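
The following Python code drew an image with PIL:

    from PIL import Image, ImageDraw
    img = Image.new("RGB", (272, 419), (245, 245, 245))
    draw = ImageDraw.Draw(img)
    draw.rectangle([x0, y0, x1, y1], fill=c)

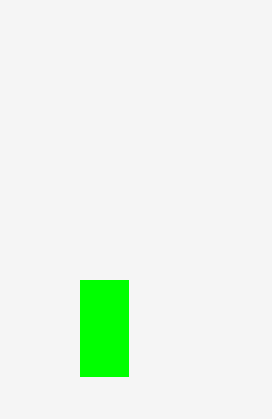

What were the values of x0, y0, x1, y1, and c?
x0 = 80, y0 = 280, x1 = 128, y1 = 376, c = 'lime'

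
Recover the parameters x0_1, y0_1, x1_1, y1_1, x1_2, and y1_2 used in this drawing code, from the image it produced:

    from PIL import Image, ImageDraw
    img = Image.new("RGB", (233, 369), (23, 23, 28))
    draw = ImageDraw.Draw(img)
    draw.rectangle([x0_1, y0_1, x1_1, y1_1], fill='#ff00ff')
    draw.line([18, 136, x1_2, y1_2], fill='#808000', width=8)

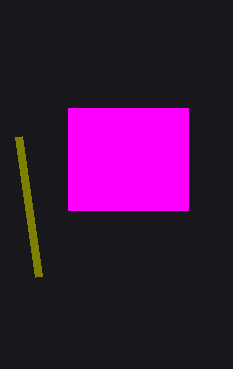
x0_1 = 68
y0_1 = 108
x1_1 = 188
y1_1 = 210
x1_2 = 38
y1_2 = 276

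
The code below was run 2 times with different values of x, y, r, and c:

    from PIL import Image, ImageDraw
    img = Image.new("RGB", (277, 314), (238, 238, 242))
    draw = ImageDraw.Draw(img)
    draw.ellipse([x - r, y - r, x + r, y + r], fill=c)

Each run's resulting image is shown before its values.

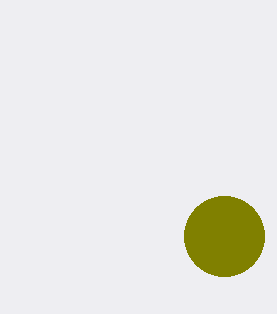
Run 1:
x = 224; y = 236; r = 40; c = 'olive'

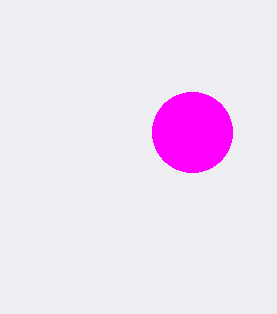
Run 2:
x = 192
y = 132
r = 40
c = 'magenta'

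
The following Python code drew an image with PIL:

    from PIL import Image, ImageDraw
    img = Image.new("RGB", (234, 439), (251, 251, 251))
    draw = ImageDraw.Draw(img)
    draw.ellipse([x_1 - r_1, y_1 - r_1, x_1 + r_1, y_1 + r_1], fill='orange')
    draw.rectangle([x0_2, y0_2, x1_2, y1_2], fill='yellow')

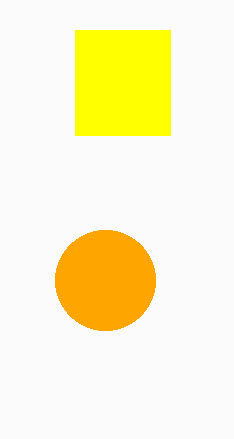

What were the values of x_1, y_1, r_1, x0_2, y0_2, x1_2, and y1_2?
x_1 = 105; y_1 = 280; r_1 = 50; x0_2 = 75; y0_2 = 30; x1_2 = 170; y1_2 = 135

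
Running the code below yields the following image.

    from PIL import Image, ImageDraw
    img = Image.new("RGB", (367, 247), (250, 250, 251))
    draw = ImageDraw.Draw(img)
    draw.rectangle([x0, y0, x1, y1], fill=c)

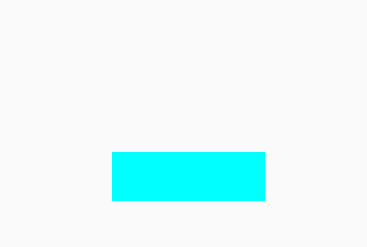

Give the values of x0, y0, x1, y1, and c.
x0 = 112
y0 = 152
x1 = 264
y1 = 200
c = 'cyan'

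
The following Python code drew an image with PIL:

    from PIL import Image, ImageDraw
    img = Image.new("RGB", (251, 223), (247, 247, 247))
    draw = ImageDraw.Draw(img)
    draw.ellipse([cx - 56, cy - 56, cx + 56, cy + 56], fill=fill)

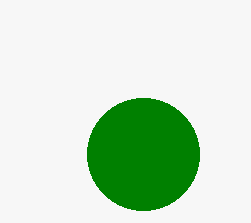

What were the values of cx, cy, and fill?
cx = 143
cy = 154
fill = 'green'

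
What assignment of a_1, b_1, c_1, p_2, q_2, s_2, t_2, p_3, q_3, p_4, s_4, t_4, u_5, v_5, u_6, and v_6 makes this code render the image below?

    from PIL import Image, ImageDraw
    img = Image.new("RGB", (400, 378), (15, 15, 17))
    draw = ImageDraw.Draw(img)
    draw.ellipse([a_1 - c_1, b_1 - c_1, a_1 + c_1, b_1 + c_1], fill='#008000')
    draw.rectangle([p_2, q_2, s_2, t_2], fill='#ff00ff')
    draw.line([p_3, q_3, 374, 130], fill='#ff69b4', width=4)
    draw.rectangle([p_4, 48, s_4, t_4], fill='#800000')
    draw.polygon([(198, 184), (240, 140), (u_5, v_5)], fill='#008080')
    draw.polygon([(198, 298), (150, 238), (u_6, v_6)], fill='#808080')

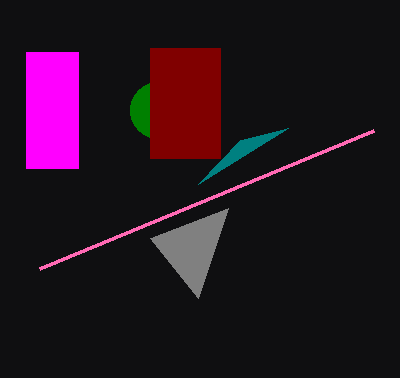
a_1 = 158, b_1 = 110, c_1 = 28, p_2 = 26, q_2 = 52, s_2 = 78, t_2 = 168, p_3 = 40, q_3 = 268, p_4 = 150, s_4 = 220, t_4 = 158, u_5 = 288, v_5 = 128, u_6 = 228, v_6 = 208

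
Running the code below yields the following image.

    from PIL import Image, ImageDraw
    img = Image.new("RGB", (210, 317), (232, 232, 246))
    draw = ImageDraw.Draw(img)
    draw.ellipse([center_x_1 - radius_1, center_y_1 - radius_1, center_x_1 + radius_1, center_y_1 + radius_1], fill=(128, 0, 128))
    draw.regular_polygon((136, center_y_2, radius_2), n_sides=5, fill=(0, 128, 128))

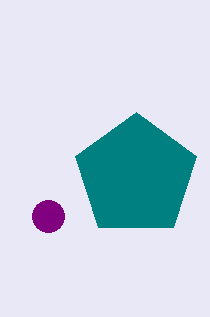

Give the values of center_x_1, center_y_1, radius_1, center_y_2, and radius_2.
center_x_1 = 48
center_y_1 = 216
radius_1 = 16
center_y_2 = 176
radius_2 = 64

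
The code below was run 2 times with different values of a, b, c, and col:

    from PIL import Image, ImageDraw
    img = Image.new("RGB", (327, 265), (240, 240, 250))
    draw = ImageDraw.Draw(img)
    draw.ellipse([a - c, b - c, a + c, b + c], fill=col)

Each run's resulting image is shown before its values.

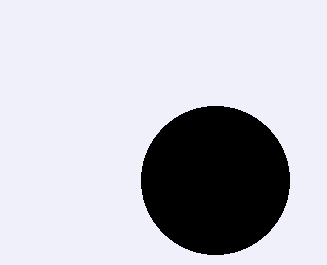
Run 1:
a = 215
b = 180
c = 74
col = 'black'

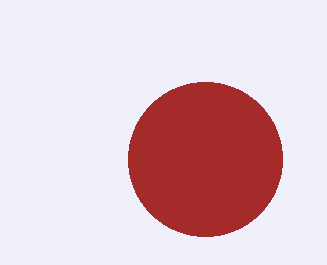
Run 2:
a = 205; b = 159; c = 77; col = 'brown'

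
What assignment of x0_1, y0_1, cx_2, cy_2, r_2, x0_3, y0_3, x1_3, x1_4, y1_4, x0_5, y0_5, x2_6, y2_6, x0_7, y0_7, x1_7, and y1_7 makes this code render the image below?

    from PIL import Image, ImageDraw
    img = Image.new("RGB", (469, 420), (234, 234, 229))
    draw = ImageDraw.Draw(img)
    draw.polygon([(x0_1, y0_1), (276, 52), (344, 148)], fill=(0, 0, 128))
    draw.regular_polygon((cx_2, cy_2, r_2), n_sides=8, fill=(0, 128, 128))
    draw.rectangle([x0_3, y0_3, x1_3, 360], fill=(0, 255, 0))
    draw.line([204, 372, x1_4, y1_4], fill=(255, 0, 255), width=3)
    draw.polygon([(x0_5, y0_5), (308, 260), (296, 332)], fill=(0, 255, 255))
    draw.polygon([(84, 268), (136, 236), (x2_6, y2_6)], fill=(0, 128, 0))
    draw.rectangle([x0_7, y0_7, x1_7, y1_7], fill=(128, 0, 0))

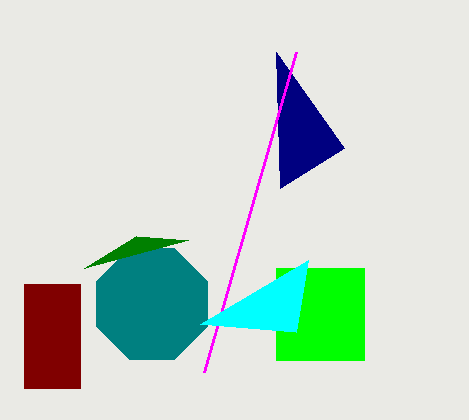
x0_1 = 280, y0_1 = 188, cx_2 = 152, cy_2 = 304, r_2 = 60, x0_3 = 276, y0_3 = 268, x1_3 = 364, x1_4 = 296, y1_4 = 52, x0_5 = 200, y0_5 = 324, x2_6 = 188, y2_6 = 240, x0_7 = 24, y0_7 = 284, x1_7 = 80, y1_7 = 388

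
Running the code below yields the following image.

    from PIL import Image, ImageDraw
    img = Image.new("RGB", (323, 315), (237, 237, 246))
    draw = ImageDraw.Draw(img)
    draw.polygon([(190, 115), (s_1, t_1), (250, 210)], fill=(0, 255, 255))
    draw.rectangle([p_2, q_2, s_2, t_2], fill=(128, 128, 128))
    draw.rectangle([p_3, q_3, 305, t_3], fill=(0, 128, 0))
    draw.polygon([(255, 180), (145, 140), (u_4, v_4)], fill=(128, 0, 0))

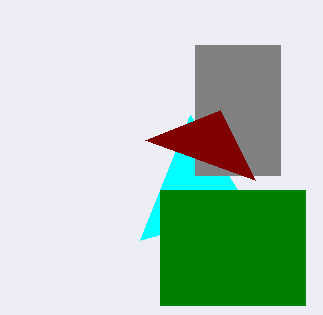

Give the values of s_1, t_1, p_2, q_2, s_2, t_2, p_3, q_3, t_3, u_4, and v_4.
s_1 = 140, t_1 = 240, p_2 = 195, q_2 = 45, s_2 = 280, t_2 = 175, p_3 = 160, q_3 = 190, t_3 = 305, u_4 = 220, v_4 = 110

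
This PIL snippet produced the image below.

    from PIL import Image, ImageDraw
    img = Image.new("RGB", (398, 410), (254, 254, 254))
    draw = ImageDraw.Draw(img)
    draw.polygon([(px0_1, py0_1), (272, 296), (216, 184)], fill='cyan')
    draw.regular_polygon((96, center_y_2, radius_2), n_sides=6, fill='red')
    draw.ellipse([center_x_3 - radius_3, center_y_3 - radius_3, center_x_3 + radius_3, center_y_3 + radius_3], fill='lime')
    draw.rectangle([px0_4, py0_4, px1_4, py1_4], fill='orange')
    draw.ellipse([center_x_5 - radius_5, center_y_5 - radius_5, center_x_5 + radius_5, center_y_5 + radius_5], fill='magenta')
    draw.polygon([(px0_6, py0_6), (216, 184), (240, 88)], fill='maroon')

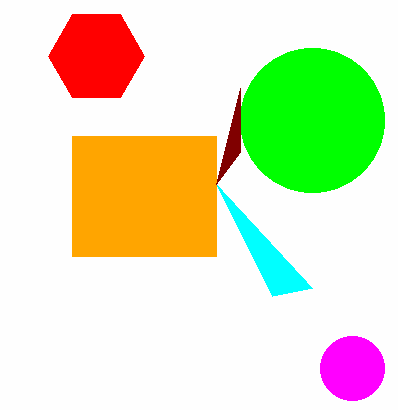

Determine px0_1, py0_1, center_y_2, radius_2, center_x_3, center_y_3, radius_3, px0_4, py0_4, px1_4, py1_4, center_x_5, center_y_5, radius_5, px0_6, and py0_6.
px0_1 = 312, py0_1 = 288, center_y_2 = 56, radius_2 = 48, center_x_3 = 312, center_y_3 = 120, radius_3 = 72, px0_4 = 72, py0_4 = 136, px1_4 = 216, py1_4 = 256, center_x_5 = 352, center_y_5 = 368, radius_5 = 32, px0_6 = 240, py0_6 = 152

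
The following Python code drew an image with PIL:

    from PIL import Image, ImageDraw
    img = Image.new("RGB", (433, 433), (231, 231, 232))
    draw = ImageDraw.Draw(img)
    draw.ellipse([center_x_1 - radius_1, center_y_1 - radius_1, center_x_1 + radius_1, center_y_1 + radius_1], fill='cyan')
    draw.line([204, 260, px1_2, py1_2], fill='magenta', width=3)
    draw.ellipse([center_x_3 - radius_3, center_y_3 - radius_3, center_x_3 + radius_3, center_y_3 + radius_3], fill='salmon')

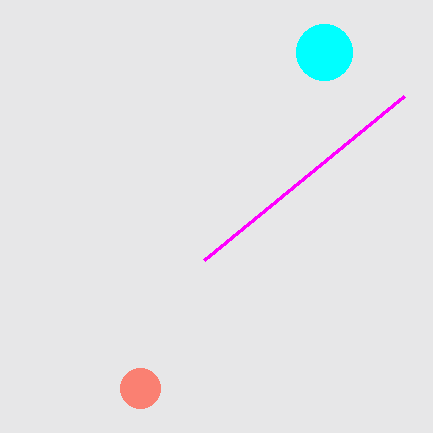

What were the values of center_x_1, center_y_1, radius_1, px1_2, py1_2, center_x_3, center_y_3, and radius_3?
center_x_1 = 324, center_y_1 = 52, radius_1 = 28, px1_2 = 404, py1_2 = 96, center_x_3 = 140, center_y_3 = 388, radius_3 = 20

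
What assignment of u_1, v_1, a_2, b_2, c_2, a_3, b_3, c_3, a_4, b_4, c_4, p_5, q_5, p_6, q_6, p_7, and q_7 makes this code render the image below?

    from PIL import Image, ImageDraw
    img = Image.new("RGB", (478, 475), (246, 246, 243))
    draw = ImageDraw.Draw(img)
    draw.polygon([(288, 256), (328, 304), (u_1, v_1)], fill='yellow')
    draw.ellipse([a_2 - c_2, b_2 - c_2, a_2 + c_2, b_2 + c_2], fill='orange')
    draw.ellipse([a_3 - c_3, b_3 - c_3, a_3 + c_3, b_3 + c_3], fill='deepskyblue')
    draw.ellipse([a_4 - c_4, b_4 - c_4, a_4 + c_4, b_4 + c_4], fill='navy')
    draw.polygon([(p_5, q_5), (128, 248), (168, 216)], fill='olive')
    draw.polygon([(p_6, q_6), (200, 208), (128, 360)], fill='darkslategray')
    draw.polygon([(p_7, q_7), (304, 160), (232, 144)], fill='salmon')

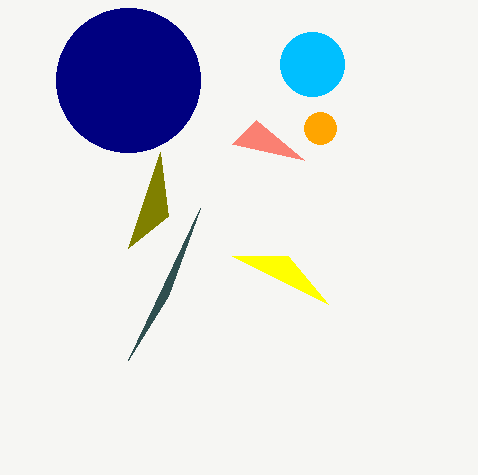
u_1 = 232
v_1 = 256
a_2 = 320
b_2 = 128
c_2 = 16
a_3 = 312
b_3 = 64
c_3 = 32
a_4 = 128
b_4 = 80
c_4 = 72
p_5 = 160
q_5 = 152
p_6 = 168
q_6 = 296
p_7 = 256
q_7 = 120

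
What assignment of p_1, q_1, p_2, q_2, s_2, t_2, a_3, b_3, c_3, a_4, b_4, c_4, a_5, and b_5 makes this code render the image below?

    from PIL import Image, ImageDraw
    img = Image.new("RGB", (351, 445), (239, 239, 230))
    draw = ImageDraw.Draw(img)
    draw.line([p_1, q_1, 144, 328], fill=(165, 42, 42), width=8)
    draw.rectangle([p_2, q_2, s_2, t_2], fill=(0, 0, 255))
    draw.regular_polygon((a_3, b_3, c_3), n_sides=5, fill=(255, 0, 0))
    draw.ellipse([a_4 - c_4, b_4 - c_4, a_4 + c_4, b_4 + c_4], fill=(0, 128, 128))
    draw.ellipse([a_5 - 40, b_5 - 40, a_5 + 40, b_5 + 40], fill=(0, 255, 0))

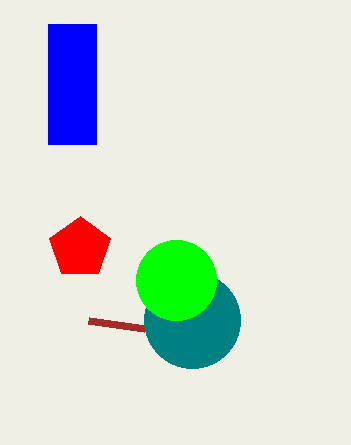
p_1 = 88; q_1 = 320; p_2 = 48; q_2 = 24; s_2 = 96; t_2 = 144; a_3 = 80; b_3 = 248; c_3 = 32; a_4 = 192; b_4 = 320; c_4 = 48; a_5 = 176; b_5 = 280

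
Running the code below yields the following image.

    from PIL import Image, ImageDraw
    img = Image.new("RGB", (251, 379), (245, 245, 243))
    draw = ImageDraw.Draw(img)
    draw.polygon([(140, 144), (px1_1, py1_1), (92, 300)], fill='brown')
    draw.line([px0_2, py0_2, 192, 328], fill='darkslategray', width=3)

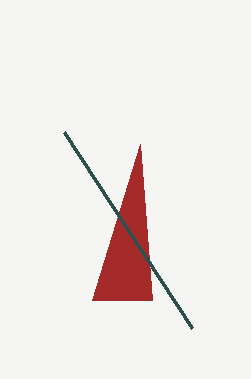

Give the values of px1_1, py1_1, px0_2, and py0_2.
px1_1 = 152
py1_1 = 300
px0_2 = 64
py0_2 = 132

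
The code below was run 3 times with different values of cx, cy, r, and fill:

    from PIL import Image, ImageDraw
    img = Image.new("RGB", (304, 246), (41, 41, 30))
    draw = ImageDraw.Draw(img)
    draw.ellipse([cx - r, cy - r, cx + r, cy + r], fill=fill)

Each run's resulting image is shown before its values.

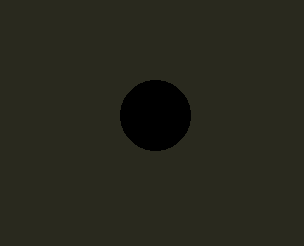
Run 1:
cx = 155; cy = 115; r = 35; fill = 'black'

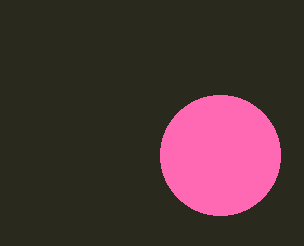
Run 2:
cx = 220, cy = 155, r = 60, fill = 'hotpink'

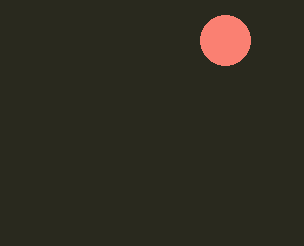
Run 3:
cx = 225, cy = 40, r = 25, fill = 'salmon'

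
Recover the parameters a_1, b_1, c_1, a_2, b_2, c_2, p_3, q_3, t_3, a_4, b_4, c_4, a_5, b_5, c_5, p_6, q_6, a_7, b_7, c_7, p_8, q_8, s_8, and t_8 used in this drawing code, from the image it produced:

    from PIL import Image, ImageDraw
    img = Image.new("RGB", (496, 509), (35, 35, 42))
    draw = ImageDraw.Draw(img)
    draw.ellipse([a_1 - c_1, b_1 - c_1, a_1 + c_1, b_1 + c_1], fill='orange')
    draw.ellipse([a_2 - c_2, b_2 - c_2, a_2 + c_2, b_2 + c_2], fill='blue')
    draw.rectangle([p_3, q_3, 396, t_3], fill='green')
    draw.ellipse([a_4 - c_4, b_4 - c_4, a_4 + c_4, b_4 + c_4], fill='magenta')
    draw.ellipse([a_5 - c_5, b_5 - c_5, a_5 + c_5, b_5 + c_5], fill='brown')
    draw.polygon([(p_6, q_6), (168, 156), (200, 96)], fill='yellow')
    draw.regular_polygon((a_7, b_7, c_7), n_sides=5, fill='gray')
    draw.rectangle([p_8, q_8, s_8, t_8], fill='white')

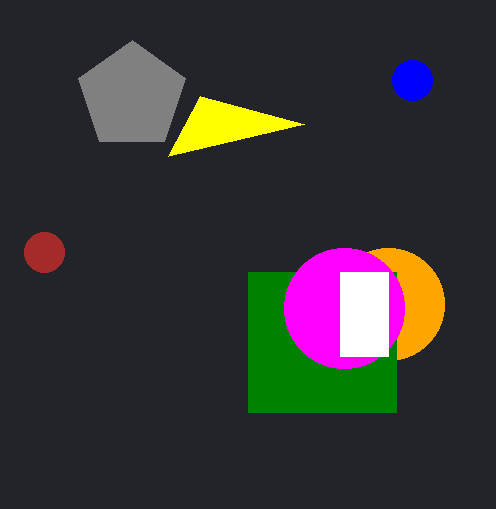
a_1 = 388, b_1 = 304, c_1 = 56, a_2 = 412, b_2 = 80, c_2 = 20, p_3 = 248, q_3 = 272, t_3 = 412, a_4 = 344, b_4 = 308, c_4 = 60, a_5 = 44, b_5 = 252, c_5 = 20, p_6 = 304, q_6 = 124, a_7 = 132, b_7 = 96, c_7 = 56, p_8 = 340, q_8 = 272, s_8 = 388, t_8 = 356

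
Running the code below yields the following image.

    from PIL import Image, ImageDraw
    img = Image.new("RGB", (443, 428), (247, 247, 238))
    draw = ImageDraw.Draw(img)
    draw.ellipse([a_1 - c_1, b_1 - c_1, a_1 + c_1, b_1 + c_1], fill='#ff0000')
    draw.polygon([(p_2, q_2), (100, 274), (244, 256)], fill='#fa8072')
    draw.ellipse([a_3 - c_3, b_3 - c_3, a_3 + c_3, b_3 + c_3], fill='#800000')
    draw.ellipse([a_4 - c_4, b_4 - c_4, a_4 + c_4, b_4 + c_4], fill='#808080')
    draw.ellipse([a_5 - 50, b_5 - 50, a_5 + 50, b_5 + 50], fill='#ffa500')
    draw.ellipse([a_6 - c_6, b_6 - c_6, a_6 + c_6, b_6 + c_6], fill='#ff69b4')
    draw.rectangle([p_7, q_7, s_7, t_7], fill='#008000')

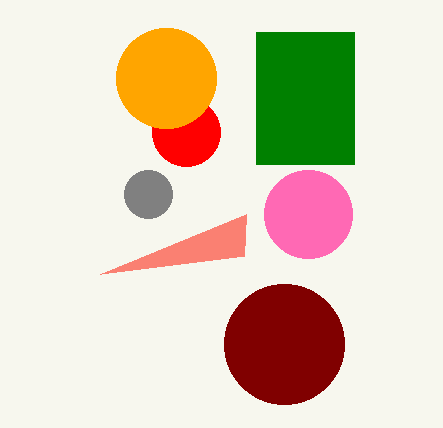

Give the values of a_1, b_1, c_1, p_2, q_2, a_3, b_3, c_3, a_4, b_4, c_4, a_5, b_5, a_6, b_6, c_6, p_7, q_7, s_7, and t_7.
a_1 = 186
b_1 = 132
c_1 = 34
p_2 = 246
q_2 = 214
a_3 = 284
b_3 = 344
c_3 = 60
a_4 = 148
b_4 = 194
c_4 = 24
a_5 = 166
b_5 = 78
a_6 = 308
b_6 = 214
c_6 = 44
p_7 = 256
q_7 = 32
s_7 = 354
t_7 = 164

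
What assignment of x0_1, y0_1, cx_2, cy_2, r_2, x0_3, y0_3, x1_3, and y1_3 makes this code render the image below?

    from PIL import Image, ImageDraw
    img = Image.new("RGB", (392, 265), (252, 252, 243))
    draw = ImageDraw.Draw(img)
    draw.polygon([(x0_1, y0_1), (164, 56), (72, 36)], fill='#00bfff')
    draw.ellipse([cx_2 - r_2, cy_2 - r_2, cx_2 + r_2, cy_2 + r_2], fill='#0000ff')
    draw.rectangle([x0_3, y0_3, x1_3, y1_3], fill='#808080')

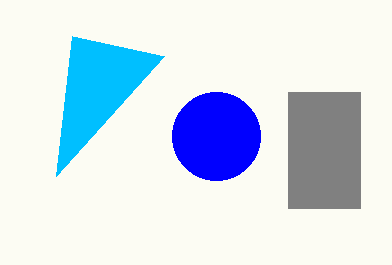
x0_1 = 56, y0_1 = 176, cx_2 = 216, cy_2 = 136, r_2 = 44, x0_3 = 288, y0_3 = 92, x1_3 = 360, y1_3 = 208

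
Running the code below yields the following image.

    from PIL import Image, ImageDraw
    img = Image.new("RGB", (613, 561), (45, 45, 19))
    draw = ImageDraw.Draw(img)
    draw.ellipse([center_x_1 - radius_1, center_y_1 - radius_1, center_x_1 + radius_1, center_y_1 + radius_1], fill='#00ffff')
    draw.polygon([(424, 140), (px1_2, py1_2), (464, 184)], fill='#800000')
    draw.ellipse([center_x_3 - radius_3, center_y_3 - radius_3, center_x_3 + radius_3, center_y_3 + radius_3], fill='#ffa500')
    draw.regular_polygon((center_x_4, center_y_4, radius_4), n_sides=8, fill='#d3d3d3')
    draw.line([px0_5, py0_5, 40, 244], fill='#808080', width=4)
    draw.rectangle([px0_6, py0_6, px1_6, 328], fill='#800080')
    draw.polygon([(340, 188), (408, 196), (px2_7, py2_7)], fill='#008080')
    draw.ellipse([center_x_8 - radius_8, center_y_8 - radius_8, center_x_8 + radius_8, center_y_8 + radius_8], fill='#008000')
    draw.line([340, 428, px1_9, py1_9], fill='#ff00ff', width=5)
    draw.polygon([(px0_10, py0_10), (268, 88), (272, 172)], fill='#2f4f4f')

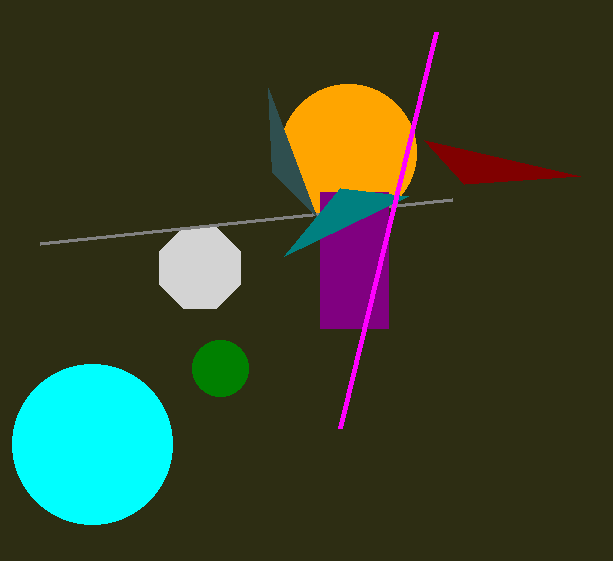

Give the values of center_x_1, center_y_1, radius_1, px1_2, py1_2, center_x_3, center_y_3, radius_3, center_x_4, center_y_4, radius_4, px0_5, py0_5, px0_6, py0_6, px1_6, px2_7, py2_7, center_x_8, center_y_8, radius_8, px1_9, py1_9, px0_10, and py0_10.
center_x_1 = 92
center_y_1 = 444
radius_1 = 80
px1_2 = 580
py1_2 = 176
center_x_3 = 348
center_y_3 = 152
radius_3 = 68
center_x_4 = 200
center_y_4 = 268
radius_4 = 44
px0_5 = 452
py0_5 = 200
px0_6 = 320
py0_6 = 192
px1_6 = 388
px2_7 = 284
py2_7 = 256
center_x_8 = 220
center_y_8 = 368
radius_8 = 28
px1_9 = 436
py1_9 = 32
px0_10 = 316
py0_10 = 216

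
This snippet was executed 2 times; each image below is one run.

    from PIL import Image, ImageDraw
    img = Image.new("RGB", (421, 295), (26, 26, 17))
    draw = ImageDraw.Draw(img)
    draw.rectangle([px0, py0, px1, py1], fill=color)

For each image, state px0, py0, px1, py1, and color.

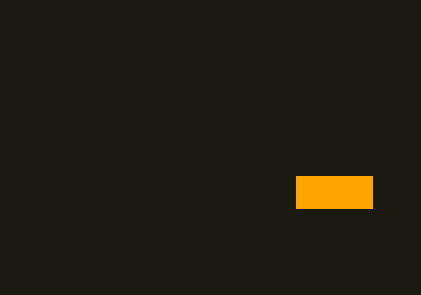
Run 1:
px0 = 296; py0 = 176; px1 = 372; py1 = 208; color = 'orange'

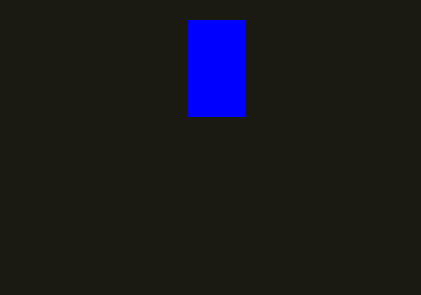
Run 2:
px0 = 188; py0 = 20; px1 = 244; py1 = 116; color = 'blue'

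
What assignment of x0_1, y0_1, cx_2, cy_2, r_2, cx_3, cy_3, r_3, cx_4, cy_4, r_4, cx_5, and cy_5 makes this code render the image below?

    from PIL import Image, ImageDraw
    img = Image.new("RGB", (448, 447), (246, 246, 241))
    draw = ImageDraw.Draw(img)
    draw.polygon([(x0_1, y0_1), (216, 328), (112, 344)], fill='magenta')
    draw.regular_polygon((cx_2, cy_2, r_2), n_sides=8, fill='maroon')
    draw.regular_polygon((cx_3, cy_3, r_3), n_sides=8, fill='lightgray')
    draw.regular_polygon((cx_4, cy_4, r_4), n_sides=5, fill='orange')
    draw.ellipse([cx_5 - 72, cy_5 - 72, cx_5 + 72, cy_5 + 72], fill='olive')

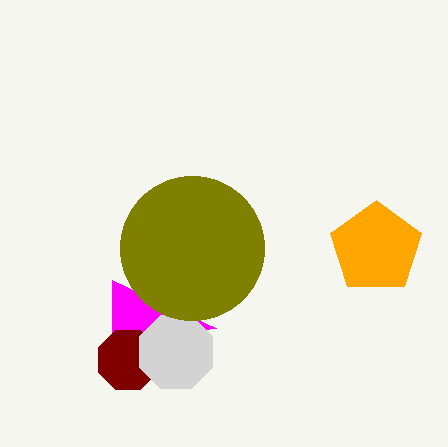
x0_1 = 112; y0_1 = 280; cx_2 = 128; cy_2 = 360; r_2 = 32; cx_3 = 176; cy_3 = 352; r_3 = 40; cx_4 = 376; cy_4 = 248; r_4 = 48; cx_5 = 192; cy_5 = 248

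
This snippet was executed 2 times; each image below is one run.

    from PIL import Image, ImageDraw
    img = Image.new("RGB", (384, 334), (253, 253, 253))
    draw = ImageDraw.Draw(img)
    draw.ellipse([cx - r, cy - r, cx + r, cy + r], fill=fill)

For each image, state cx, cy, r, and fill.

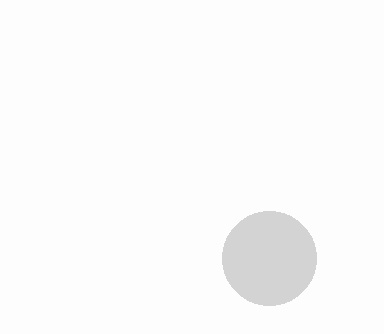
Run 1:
cx = 269; cy = 258; r = 47; fill = 'lightgray'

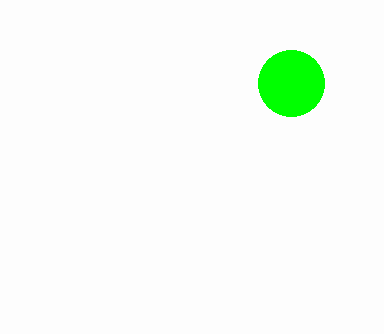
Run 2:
cx = 291; cy = 83; r = 33; fill = 'lime'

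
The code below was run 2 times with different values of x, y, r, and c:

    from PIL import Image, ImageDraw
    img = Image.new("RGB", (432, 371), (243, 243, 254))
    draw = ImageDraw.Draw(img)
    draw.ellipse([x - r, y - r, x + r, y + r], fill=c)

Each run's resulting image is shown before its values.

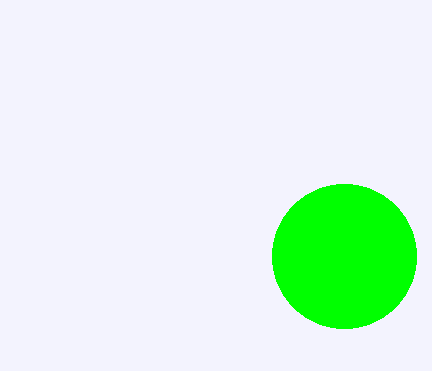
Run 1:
x = 344
y = 256
r = 72
c = 'lime'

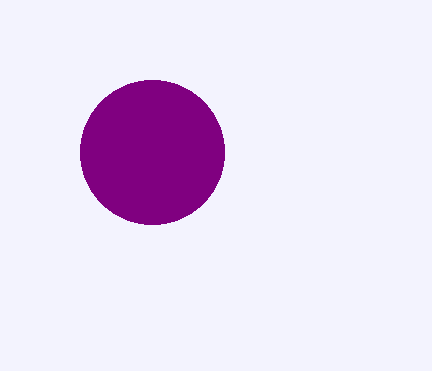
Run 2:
x = 152
y = 152
r = 72
c = 'purple'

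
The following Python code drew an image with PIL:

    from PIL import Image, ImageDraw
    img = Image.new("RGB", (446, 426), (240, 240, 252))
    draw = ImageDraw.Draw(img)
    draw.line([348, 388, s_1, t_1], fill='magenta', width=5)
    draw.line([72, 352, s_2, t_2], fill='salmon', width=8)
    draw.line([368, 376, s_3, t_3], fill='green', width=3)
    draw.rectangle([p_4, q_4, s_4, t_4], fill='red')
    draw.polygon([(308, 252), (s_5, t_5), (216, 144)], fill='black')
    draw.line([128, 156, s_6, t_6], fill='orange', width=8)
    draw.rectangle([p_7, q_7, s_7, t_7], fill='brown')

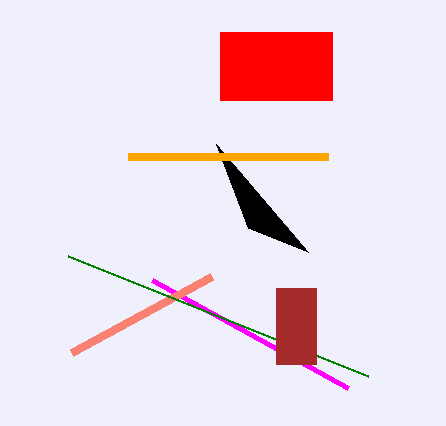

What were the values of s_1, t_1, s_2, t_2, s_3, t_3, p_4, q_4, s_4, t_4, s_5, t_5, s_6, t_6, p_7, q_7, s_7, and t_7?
s_1 = 152; t_1 = 280; s_2 = 212; t_2 = 276; s_3 = 68; t_3 = 256; p_4 = 220; q_4 = 32; s_4 = 332; t_4 = 100; s_5 = 248; t_5 = 228; s_6 = 328; t_6 = 156; p_7 = 276; q_7 = 288; s_7 = 316; t_7 = 364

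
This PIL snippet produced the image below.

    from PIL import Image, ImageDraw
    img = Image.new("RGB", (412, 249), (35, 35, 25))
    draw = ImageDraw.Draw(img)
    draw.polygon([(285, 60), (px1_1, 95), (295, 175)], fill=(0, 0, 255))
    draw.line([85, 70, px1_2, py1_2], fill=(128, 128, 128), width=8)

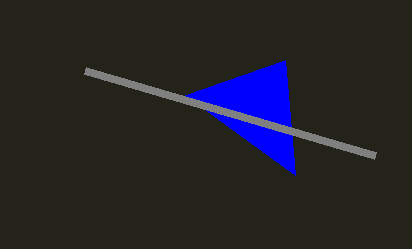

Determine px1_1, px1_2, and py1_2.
px1_1 = 185, px1_2 = 375, py1_2 = 155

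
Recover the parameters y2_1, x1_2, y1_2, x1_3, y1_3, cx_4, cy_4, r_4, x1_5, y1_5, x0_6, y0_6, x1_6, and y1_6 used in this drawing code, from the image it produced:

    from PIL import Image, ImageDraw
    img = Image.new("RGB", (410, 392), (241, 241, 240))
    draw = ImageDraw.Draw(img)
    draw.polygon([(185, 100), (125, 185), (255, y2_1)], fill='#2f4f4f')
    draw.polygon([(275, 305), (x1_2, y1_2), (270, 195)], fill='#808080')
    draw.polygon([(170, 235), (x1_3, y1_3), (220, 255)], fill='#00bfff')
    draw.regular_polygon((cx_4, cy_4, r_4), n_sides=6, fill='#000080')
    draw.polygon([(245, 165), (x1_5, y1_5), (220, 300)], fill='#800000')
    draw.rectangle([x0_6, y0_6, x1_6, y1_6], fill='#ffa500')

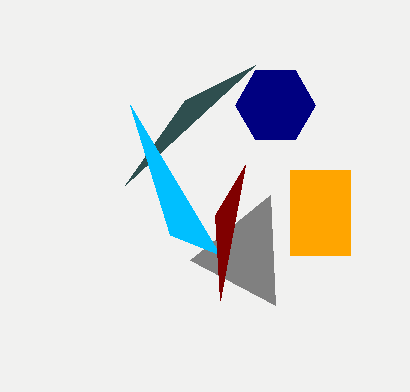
y2_1 = 65
x1_2 = 190
y1_2 = 260
x1_3 = 130
y1_3 = 105
cx_4 = 275
cy_4 = 105
r_4 = 40
x1_5 = 215
y1_5 = 215
x0_6 = 290
y0_6 = 170
x1_6 = 350
y1_6 = 255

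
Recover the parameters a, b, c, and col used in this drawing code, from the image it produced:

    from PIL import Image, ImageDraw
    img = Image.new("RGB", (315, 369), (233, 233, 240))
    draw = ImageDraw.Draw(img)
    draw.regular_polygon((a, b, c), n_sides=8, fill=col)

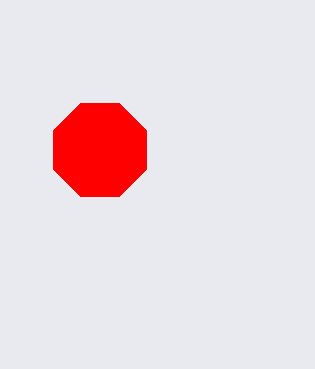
a = 100; b = 150; c = 50; col = 'red'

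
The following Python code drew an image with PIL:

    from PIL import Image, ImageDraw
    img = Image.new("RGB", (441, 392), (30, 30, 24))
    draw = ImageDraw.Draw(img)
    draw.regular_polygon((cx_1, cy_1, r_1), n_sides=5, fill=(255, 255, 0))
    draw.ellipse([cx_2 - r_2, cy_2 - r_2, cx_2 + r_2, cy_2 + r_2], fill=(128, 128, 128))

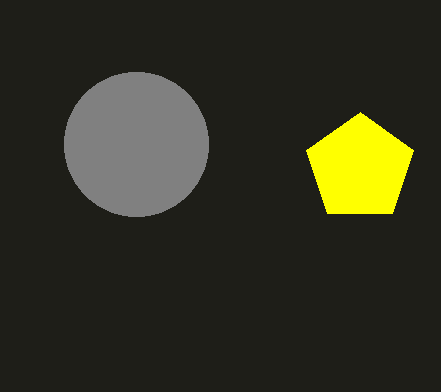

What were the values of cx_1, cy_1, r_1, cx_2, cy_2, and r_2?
cx_1 = 360, cy_1 = 168, r_1 = 56, cx_2 = 136, cy_2 = 144, r_2 = 72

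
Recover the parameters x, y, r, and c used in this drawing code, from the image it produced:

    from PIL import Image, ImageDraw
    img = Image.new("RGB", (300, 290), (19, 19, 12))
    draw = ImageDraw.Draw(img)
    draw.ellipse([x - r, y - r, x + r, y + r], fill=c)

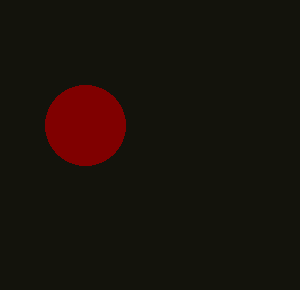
x = 85, y = 125, r = 40, c = 'maroon'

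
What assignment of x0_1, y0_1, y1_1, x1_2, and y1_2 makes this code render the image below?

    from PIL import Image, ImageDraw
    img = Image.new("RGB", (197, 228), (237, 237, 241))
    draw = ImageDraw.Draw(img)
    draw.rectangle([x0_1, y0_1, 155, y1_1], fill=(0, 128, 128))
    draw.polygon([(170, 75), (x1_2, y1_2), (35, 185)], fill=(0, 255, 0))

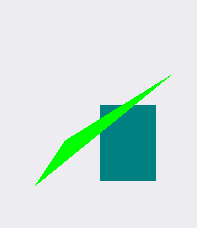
x0_1 = 100
y0_1 = 105
y1_1 = 180
x1_2 = 65
y1_2 = 140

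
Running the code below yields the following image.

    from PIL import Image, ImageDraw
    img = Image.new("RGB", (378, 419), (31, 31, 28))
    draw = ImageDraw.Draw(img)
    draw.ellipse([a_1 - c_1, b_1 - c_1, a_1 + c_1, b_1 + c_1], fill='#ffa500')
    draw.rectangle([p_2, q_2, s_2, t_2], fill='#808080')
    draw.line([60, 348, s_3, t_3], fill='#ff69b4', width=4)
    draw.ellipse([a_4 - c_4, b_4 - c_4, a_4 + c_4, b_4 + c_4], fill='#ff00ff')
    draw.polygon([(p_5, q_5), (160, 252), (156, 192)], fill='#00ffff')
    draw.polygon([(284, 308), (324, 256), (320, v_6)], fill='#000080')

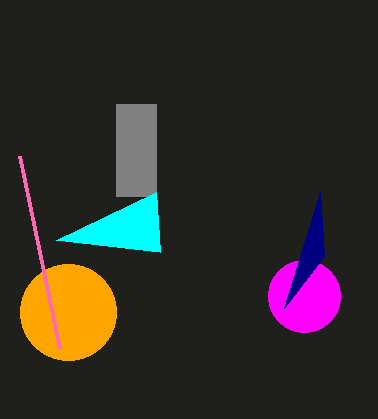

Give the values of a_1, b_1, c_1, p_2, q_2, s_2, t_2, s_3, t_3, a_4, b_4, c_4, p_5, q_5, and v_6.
a_1 = 68; b_1 = 312; c_1 = 48; p_2 = 116; q_2 = 104; s_2 = 156; t_2 = 196; s_3 = 20; t_3 = 156; a_4 = 304; b_4 = 296; c_4 = 36; p_5 = 56; q_5 = 240; v_6 = 192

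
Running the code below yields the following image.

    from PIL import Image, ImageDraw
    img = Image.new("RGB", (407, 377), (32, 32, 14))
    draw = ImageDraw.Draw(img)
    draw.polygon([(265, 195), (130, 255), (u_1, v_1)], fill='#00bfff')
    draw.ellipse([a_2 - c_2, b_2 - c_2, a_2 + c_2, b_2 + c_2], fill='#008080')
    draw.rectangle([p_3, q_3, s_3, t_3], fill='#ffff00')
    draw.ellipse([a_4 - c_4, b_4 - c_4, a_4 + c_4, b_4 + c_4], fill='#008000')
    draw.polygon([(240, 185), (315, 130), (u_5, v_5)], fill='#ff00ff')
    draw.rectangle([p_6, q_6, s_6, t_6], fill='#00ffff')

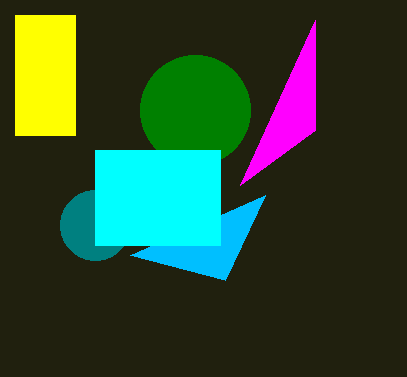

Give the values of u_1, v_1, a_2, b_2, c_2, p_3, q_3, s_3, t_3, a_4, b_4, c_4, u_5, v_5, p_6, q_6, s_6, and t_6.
u_1 = 225, v_1 = 280, a_2 = 95, b_2 = 225, c_2 = 35, p_3 = 15, q_3 = 15, s_3 = 75, t_3 = 135, a_4 = 195, b_4 = 110, c_4 = 55, u_5 = 315, v_5 = 20, p_6 = 95, q_6 = 150, s_6 = 220, t_6 = 245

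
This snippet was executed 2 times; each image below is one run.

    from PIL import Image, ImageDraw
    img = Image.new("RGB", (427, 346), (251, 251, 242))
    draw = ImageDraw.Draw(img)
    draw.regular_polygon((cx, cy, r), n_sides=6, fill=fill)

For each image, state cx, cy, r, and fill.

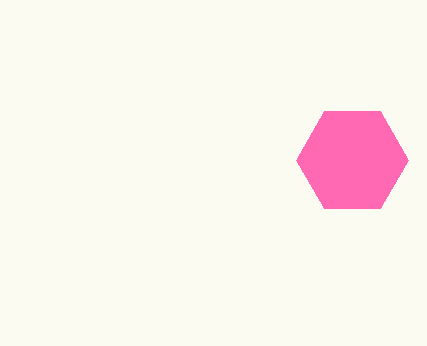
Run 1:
cx = 352; cy = 160; r = 56; fill = 'hotpink'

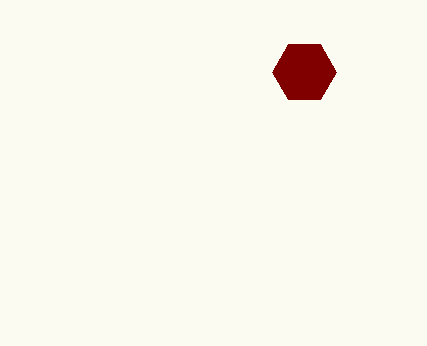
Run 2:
cx = 304; cy = 72; r = 32; fill = 'maroon'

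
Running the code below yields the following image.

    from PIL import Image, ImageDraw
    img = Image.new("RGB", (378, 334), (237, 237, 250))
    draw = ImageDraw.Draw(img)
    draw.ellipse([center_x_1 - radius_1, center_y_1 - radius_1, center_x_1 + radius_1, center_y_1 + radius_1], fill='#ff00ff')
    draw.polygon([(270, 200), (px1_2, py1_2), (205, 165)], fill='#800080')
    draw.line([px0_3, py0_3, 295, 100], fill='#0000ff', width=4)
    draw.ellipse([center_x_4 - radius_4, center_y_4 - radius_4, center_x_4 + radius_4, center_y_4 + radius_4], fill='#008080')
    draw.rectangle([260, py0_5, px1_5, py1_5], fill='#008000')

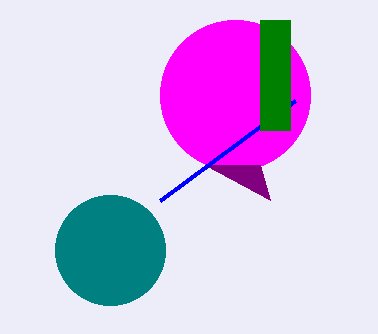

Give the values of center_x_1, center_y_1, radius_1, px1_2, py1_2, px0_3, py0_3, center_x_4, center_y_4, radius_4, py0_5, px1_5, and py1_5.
center_x_1 = 235, center_y_1 = 95, radius_1 = 75, px1_2 = 260, py1_2 = 165, px0_3 = 160, py0_3 = 200, center_x_4 = 110, center_y_4 = 250, radius_4 = 55, py0_5 = 20, px1_5 = 290, py1_5 = 130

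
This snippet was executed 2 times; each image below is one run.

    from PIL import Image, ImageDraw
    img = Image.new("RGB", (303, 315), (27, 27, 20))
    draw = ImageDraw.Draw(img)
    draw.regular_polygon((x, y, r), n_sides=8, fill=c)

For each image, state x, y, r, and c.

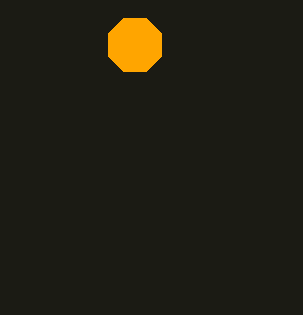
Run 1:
x = 135
y = 45
r = 29
c = 'orange'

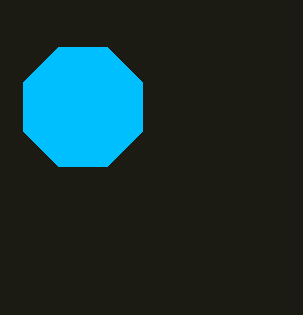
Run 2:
x = 83
y = 107
r = 64
c = 'deepskyblue'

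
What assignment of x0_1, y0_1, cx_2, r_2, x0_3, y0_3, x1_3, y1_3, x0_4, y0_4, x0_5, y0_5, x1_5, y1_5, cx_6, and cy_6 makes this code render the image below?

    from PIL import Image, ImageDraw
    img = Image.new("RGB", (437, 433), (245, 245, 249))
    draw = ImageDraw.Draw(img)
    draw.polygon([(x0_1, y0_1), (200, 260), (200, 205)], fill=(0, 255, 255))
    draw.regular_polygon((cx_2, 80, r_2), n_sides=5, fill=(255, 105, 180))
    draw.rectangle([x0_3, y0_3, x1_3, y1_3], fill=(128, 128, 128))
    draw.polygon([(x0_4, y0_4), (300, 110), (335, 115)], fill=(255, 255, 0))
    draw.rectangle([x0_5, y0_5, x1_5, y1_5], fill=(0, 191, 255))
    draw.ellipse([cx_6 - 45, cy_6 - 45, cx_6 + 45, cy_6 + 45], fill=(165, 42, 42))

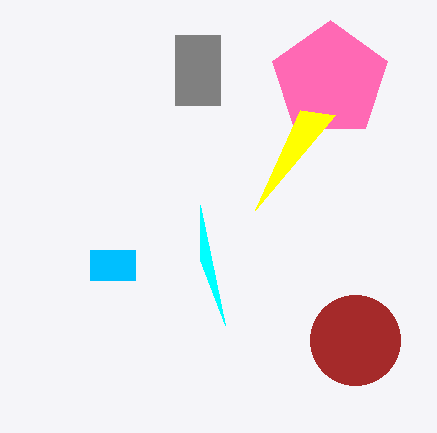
x0_1 = 225; y0_1 = 325; cx_2 = 330; r_2 = 60; x0_3 = 175; y0_3 = 35; x1_3 = 220; y1_3 = 105; x0_4 = 255; y0_4 = 210; x0_5 = 90; y0_5 = 250; x1_5 = 135; y1_5 = 280; cx_6 = 355; cy_6 = 340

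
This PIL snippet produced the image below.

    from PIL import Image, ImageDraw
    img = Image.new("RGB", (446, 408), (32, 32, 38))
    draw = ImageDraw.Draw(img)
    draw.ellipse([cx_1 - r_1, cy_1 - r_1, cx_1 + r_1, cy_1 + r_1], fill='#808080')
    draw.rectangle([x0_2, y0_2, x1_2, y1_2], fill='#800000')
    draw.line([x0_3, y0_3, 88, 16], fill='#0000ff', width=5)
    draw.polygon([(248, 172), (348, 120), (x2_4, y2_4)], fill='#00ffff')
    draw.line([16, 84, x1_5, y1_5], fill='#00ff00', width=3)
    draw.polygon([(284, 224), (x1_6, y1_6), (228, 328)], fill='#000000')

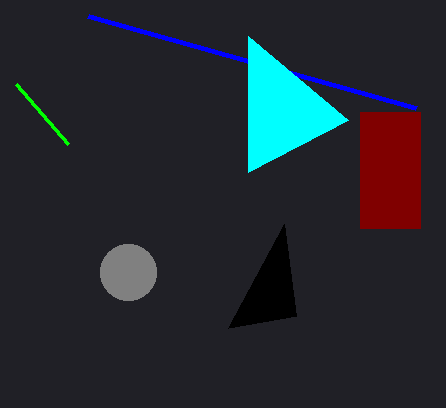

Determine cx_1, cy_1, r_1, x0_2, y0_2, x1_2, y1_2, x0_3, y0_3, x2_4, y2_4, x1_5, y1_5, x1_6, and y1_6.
cx_1 = 128, cy_1 = 272, r_1 = 28, x0_2 = 360, y0_2 = 112, x1_2 = 420, y1_2 = 228, x0_3 = 416, y0_3 = 108, x2_4 = 248, y2_4 = 36, x1_5 = 68, y1_5 = 144, x1_6 = 296, y1_6 = 316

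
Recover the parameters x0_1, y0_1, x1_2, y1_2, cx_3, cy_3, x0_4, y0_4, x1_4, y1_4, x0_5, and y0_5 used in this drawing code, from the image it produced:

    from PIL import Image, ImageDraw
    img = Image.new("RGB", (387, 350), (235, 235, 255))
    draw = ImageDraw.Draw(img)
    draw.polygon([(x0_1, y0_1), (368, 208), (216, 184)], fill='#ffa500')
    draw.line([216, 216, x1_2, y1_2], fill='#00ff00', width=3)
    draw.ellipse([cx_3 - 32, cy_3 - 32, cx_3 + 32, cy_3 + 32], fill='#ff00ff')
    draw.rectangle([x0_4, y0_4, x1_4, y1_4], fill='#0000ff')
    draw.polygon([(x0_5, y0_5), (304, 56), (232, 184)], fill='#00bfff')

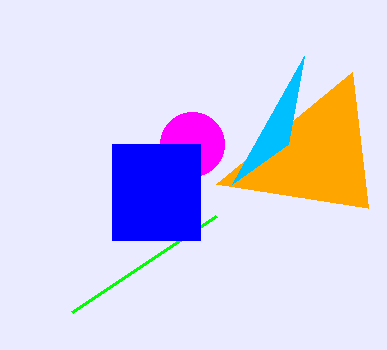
x0_1 = 352; y0_1 = 72; x1_2 = 72; y1_2 = 312; cx_3 = 192; cy_3 = 144; x0_4 = 112; y0_4 = 144; x1_4 = 200; y1_4 = 240; x0_5 = 288; y0_5 = 144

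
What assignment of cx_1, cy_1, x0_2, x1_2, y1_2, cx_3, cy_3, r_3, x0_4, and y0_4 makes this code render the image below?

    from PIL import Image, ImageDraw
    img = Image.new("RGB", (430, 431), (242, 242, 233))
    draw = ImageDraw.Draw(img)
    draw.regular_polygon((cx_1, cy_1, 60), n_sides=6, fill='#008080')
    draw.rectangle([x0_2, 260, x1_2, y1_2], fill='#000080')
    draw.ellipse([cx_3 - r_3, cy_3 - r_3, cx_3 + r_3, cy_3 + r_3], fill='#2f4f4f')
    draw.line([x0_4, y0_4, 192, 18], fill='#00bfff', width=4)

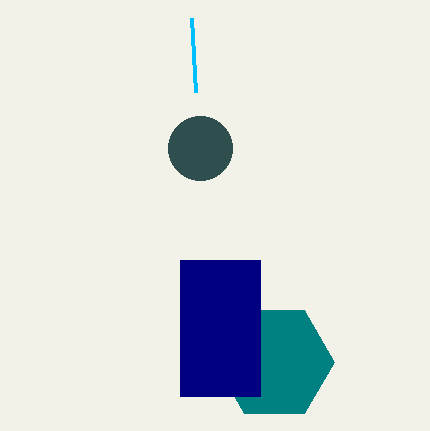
cx_1 = 274
cy_1 = 362
x0_2 = 180
x1_2 = 260
y1_2 = 396
cx_3 = 200
cy_3 = 148
r_3 = 32
x0_4 = 196
y0_4 = 92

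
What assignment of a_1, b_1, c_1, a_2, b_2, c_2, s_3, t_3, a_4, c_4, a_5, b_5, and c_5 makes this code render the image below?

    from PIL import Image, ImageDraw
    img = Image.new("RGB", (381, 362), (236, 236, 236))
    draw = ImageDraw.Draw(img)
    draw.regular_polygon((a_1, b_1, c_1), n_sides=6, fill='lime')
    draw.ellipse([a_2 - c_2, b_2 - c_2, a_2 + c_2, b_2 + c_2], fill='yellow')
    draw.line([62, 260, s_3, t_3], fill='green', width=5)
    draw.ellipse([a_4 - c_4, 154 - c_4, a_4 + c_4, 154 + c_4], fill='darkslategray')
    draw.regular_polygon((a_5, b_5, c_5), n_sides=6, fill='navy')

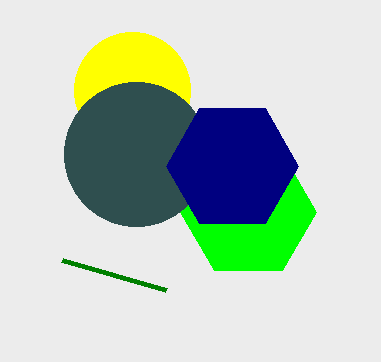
a_1 = 248; b_1 = 212; c_1 = 68; a_2 = 132; b_2 = 90; c_2 = 58; s_3 = 166; t_3 = 290; a_4 = 136; c_4 = 72; a_5 = 232; b_5 = 166; c_5 = 66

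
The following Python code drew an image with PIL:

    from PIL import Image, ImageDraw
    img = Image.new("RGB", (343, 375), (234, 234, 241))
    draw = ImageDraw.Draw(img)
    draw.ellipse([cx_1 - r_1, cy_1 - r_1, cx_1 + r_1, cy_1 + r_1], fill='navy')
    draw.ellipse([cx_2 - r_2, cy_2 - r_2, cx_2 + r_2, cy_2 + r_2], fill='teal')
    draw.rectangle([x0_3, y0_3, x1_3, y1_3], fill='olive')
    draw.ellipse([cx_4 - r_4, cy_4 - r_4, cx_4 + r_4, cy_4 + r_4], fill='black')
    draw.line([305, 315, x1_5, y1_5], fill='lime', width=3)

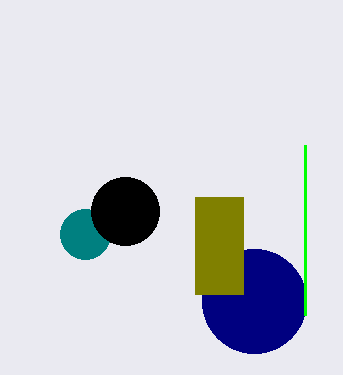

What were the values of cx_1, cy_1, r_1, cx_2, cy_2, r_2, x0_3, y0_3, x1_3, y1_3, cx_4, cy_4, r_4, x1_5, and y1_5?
cx_1 = 254
cy_1 = 301
r_1 = 52
cx_2 = 85
cy_2 = 234
r_2 = 25
x0_3 = 195
y0_3 = 197
x1_3 = 243
y1_3 = 294
cx_4 = 125
cy_4 = 211
r_4 = 34
x1_5 = 305
y1_5 = 145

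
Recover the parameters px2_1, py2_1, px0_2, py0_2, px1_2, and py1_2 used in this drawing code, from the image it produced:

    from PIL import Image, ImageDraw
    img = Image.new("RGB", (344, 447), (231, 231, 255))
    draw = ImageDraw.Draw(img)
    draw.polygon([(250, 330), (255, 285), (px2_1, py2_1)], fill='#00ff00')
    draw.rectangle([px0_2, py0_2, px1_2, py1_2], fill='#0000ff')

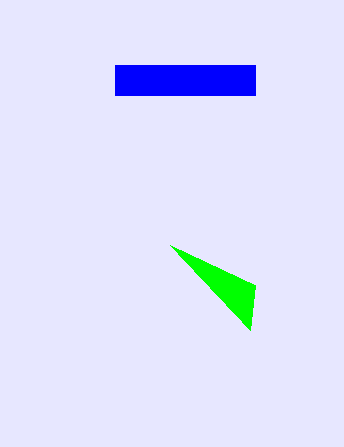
px2_1 = 170; py2_1 = 245; px0_2 = 115; py0_2 = 65; px1_2 = 255; py1_2 = 95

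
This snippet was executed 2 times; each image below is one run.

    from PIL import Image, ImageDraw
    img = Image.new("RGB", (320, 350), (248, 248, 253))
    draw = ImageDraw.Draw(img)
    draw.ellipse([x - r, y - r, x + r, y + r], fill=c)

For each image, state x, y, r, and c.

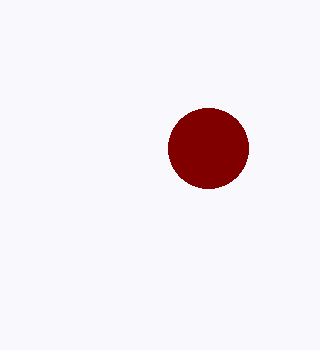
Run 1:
x = 208, y = 148, r = 40, c = 'maroon'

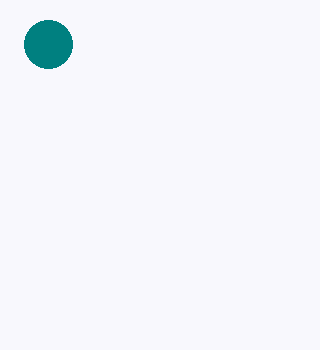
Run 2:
x = 48; y = 44; r = 24; c = 'teal'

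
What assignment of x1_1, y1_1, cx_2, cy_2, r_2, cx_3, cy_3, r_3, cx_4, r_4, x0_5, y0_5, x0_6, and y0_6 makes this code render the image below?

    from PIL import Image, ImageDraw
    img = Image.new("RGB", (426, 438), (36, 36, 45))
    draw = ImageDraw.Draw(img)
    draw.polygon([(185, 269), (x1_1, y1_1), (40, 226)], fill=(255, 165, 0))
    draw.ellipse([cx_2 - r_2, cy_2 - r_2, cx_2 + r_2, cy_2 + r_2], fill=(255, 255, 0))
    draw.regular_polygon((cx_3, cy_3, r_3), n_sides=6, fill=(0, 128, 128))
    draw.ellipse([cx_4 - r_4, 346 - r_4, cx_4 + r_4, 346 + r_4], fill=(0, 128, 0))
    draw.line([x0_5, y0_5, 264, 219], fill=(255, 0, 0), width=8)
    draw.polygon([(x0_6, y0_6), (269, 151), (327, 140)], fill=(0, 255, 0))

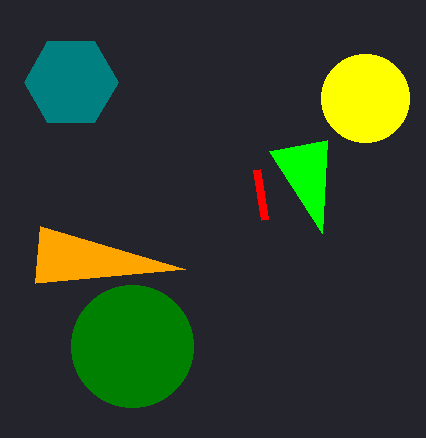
x1_1 = 35; y1_1 = 283; cx_2 = 365; cy_2 = 98; r_2 = 44; cx_3 = 71; cy_3 = 82; r_3 = 47; cx_4 = 132; r_4 = 61; x0_5 = 256; y0_5 = 169; x0_6 = 322; y0_6 = 233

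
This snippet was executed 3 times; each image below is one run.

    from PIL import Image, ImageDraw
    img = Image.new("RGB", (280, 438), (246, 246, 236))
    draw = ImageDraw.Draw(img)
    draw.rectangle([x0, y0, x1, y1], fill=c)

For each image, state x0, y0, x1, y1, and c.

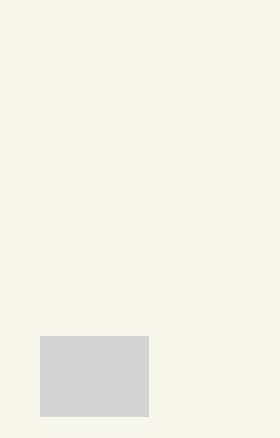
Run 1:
x0 = 40, y0 = 336, x1 = 148, y1 = 416, c = 'lightgray'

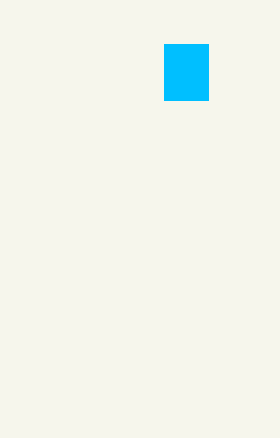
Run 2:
x0 = 164
y0 = 44
x1 = 208
y1 = 100
c = 'deepskyblue'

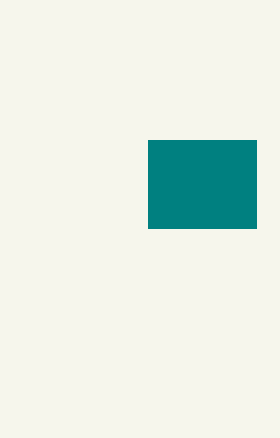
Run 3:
x0 = 148, y0 = 140, x1 = 256, y1 = 228, c = 'teal'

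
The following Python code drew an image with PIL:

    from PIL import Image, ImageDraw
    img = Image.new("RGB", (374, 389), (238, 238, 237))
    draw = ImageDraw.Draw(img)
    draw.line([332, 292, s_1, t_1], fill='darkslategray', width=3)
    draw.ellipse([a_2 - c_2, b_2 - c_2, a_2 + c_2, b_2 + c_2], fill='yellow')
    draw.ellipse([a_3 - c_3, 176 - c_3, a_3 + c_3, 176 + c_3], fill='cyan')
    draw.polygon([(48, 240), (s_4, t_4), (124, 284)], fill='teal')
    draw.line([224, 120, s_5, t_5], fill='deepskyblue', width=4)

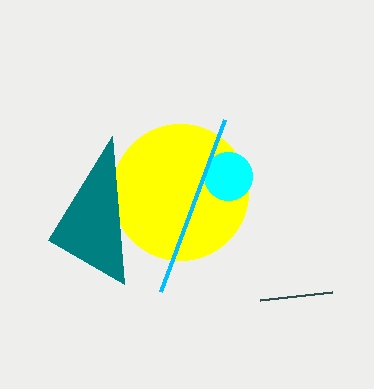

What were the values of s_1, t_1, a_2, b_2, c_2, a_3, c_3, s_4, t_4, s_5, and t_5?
s_1 = 260, t_1 = 300, a_2 = 180, b_2 = 192, c_2 = 68, a_3 = 228, c_3 = 24, s_4 = 112, t_4 = 136, s_5 = 160, t_5 = 292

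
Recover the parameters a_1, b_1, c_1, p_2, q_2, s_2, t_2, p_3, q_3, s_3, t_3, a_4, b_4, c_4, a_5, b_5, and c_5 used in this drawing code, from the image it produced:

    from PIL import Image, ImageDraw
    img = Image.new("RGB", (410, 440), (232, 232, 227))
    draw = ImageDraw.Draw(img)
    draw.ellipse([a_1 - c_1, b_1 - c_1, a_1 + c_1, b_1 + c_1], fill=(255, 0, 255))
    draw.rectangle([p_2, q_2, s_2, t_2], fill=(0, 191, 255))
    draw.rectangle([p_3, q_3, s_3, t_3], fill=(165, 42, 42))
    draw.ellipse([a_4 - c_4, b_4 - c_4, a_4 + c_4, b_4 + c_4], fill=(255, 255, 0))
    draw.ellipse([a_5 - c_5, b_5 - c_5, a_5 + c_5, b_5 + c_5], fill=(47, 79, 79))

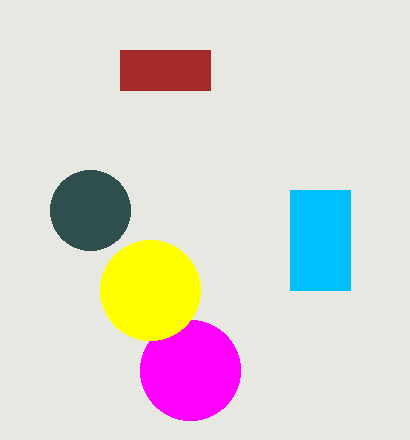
a_1 = 190
b_1 = 370
c_1 = 50
p_2 = 290
q_2 = 190
s_2 = 350
t_2 = 290
p_3 = 120
q_3 = 50
s_3 = 210
t_3 = 90
a_4 = 150
b_4 = 290
c_4 = 50
a_5 = 90
b_5 = 210
c_5 = 40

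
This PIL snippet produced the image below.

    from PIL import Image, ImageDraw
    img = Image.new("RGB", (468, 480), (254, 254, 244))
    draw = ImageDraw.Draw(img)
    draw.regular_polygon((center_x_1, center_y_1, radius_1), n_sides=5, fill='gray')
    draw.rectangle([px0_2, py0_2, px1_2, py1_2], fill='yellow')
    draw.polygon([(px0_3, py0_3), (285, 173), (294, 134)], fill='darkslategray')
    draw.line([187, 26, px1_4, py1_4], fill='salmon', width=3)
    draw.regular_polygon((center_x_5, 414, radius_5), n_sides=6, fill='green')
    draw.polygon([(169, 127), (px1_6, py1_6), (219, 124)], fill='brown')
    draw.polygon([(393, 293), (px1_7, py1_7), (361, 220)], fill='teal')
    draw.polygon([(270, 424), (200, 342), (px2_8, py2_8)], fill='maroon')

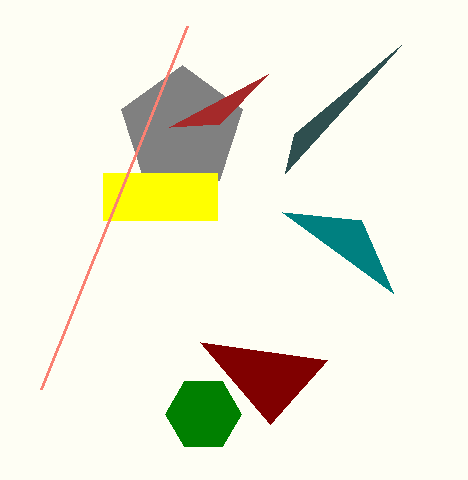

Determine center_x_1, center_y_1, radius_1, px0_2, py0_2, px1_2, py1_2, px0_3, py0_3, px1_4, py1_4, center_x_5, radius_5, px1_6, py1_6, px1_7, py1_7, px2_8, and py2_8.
center_x_1 = 182, center_y_1 = 129, radius_1 = 64, px0_2 = 103, py0_2 = 173, px1_2 = 217, py1_2 = 220, px0_3 = 401, py0_3 = 45, px1_4 = 41, py1_4 = 389, center_x_5 = 203, radius_5 = 38, px1_6 = 268, py1_6 = 74, px1_7 = 282, py1_7 = 212, px2_8 = 327, py2_8 = 360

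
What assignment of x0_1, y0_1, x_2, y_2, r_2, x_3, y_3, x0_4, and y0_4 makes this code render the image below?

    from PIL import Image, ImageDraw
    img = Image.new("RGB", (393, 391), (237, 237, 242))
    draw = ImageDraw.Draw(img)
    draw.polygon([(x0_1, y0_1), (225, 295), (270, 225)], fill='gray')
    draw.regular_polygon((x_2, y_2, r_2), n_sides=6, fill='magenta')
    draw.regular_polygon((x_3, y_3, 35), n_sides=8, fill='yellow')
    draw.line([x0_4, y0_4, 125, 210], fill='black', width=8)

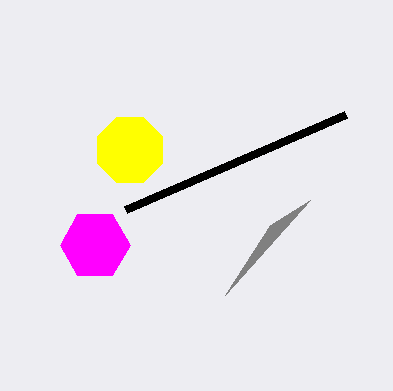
x0_1 = 310
y0_1 = 200
x_2 = 95
y_2 = 245
r_2 = 35
x_3 = 130
y_3 = 150
x0_4 = 345
y0_4 = 115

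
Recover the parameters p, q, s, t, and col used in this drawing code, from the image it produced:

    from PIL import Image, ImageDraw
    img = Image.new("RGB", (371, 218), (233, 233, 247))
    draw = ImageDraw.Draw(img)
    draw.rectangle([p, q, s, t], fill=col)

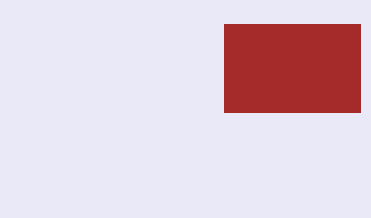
p = 224; q = 24; s = 360; t = 112; col = 'brown'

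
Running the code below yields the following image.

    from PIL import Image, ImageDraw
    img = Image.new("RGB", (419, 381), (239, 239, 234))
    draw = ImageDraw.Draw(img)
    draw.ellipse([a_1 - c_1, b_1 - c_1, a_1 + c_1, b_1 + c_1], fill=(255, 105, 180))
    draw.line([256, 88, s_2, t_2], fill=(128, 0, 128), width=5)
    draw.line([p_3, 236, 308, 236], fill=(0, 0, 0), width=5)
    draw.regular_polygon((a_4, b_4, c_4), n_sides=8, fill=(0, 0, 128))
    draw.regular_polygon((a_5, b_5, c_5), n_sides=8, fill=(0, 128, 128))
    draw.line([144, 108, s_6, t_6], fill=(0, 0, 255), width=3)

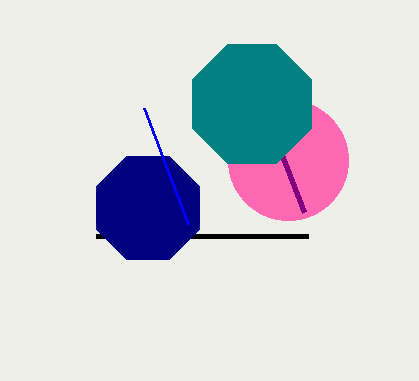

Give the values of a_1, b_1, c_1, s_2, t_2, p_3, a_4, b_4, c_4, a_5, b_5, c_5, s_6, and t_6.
a_1 = 288; b_1 = 160; c_1 = 60; s_2 = 304; t_2 = 212; p_3 = 96; a_4 = 148; b_4 = 208; c_4 = 56; a_5 = 252; b_5 = 104; c_5 = 64; s_6 = 188; t_6 = 224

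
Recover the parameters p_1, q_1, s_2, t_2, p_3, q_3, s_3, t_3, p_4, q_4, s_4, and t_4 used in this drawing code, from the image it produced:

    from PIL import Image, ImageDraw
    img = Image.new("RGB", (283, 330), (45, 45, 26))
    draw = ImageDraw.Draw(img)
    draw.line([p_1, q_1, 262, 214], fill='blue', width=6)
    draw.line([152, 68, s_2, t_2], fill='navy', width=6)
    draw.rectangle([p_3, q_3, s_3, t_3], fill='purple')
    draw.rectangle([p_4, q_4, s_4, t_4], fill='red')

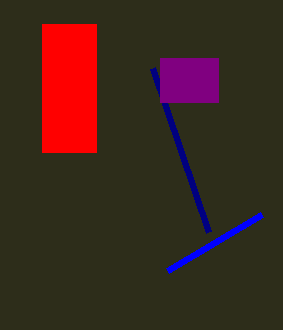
p_1 = 168, q_1 = 270, s_2 = 208, t_2 = 232, p_3 = 160, q_3 = 58, s_3 = 218, t_3 = 102, p_4 = 42, q_4 = 24, s_4 = 96, t_4 = 152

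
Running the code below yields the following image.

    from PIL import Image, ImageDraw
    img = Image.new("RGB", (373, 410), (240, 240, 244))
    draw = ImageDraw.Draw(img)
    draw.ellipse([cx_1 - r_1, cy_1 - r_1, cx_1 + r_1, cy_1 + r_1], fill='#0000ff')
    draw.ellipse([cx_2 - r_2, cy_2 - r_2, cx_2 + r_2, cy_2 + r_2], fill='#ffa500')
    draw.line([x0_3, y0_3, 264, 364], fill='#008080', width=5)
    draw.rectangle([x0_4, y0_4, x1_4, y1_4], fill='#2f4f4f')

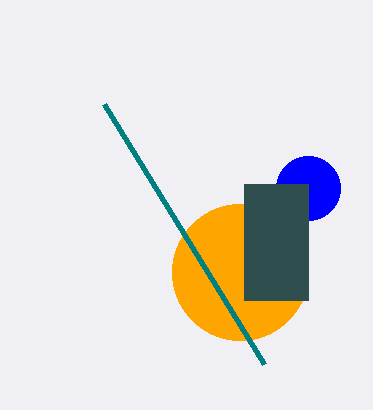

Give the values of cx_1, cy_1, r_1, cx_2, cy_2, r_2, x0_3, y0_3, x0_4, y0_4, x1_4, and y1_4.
cx_1 = 308
cy_1 = 188
r_1 = 32
cx_2 = 240
cy_2 = 272
r_2 = 68
x0_3 = 104
y0_3 = 104
x0_4 = 244
y0_4 = 184
x1_4 = 308
y1_4 = 300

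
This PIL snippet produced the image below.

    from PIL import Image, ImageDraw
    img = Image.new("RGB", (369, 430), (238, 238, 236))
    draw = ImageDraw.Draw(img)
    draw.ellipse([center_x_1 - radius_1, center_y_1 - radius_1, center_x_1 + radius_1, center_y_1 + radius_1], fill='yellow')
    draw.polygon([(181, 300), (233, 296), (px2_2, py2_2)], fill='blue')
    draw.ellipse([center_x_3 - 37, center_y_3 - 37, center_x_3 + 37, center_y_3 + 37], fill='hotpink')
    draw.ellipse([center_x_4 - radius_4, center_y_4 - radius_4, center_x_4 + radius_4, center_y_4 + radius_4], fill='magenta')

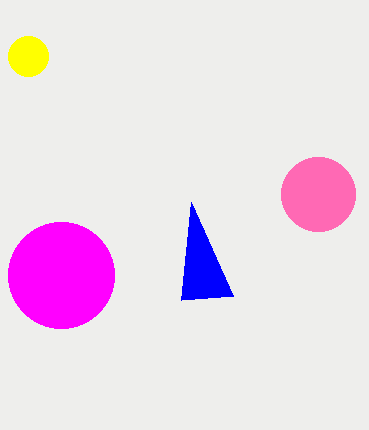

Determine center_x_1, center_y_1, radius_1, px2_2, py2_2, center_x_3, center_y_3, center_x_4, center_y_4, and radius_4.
center_x_1 = 28, center_y_1 = 56, radius_1 = 20, px2_2 = 191, py2_2 = 202, center_x_3 = 318, center_y_3 = 194, center_x_4 = 61, center_y_4 = 275, radius_4 = 53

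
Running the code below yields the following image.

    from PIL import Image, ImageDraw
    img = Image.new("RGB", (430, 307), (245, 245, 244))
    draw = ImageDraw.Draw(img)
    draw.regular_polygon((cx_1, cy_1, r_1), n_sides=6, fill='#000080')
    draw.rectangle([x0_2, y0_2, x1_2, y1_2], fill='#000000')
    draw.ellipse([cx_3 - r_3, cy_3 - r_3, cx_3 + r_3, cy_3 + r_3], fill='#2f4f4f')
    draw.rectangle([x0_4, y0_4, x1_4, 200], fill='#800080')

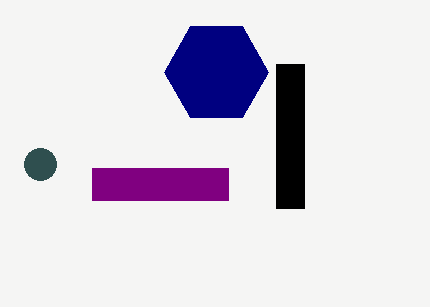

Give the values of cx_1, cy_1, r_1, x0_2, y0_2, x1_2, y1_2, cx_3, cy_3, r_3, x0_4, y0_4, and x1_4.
cx_1 = 216, cy_1 = 72, r_1 = 52, x0_2 = 276, y0_2 = 64, x1_2 = 304, y1_2 = 208, cx_3 = 40, cy_3 = 164, r_3 = 16, x0_4 = 92, y0_4 = 168, x1_4 = 228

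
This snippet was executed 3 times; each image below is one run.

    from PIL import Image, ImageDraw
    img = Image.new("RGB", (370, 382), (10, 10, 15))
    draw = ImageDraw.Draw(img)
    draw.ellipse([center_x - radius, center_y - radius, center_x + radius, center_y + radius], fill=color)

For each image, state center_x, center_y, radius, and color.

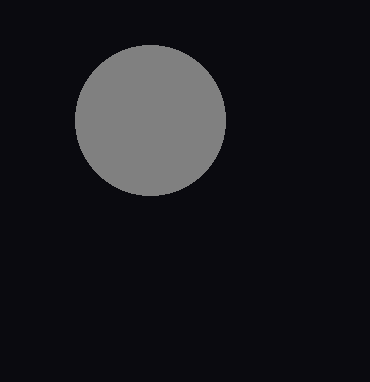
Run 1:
center_x = 150
center_y = 120
radius = 75
color = 'gray'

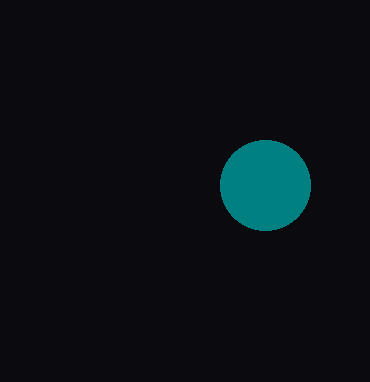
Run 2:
center_x = 265; center_y = 185; radius = 45; color = 'teal'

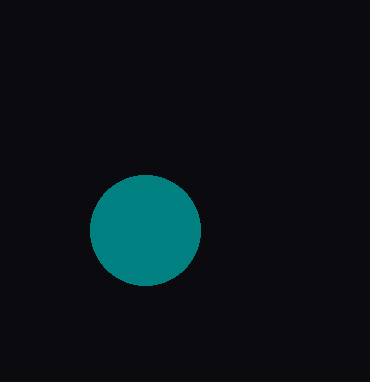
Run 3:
center_x = 145, center_y = 230, radius = 55, color = 'teal'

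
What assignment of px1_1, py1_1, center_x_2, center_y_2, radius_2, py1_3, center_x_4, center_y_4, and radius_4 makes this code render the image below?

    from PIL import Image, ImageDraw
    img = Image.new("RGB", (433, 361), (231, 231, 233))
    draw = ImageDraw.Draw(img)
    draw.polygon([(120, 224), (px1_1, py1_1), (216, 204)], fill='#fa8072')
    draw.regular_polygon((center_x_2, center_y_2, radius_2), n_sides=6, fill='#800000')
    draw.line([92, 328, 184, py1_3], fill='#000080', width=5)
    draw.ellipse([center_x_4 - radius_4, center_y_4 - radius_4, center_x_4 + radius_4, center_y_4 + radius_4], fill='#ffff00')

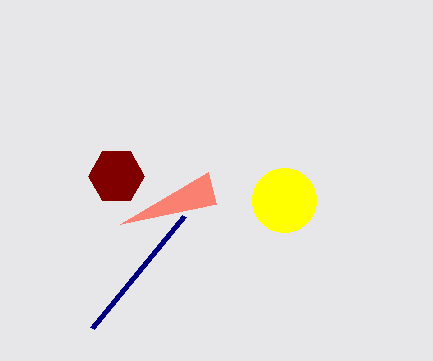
px1_1 = 208, py1_1 = 172, center_x_2 = 116, center_y_2 = 176, radius_2 = 28, py1_3 = 216, center_x_4 = 284, center_y_4 = 200, radius_4 = 32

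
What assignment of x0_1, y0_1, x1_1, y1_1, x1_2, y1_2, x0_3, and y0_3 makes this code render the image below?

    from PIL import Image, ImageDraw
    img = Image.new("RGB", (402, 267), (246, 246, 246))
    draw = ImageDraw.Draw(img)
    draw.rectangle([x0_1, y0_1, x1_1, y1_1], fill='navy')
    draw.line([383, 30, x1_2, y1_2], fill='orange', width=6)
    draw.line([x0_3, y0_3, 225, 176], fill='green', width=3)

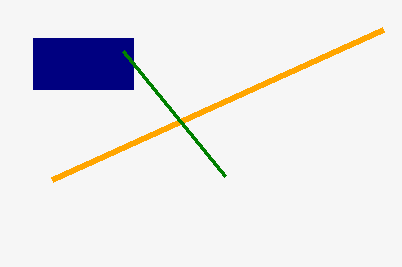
x0_1 = 33; y0_1 = 38; x1_1 = 133; y1_1 = 89; x1_2 = 52; y1_2 = 180; x0_3 = 123; y0_3 = 51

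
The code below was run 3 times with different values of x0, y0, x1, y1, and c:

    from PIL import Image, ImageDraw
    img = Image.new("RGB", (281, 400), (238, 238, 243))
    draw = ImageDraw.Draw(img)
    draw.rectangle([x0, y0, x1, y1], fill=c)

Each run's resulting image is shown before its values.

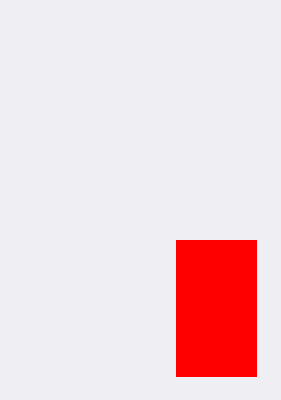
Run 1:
x0 = 176, y0 = 240, x1 = 256, y1 = 376, c = 'red'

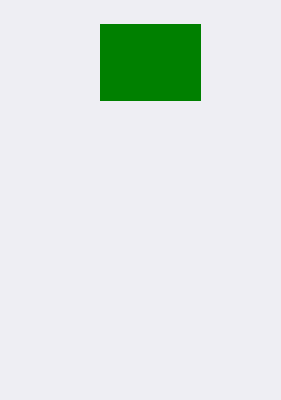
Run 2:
x0 = 100
y0 = 24
x1 = 200
y1 = 100
c = 'green'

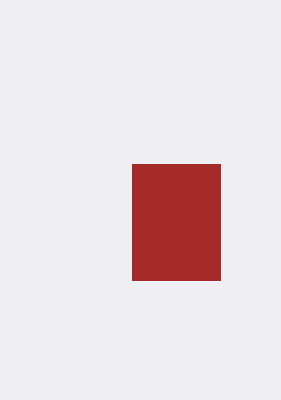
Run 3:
x0 = 132
y0 = 164
x1 = 220
y1 = 280
c = 'brown'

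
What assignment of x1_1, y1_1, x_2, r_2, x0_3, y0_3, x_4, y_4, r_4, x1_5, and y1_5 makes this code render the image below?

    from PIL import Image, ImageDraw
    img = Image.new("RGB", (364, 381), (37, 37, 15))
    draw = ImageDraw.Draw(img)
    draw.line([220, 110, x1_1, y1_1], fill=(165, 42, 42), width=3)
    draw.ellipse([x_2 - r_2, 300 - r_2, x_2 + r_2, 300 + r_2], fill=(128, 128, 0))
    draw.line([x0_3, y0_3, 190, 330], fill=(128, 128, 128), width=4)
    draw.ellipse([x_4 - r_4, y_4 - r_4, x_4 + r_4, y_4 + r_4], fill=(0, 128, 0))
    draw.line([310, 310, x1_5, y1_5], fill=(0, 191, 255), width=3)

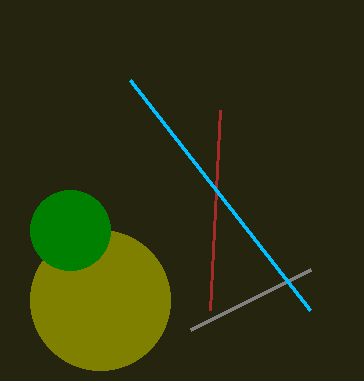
x1_1 = 210, y1_1 = 310, x_2 = 100, r_2 = 70, x0_3 = 310, y0_3 = 270, x_4 = 70, y_4 = 230, r_4 = 40, x1_5 = 130, y1_5 = 80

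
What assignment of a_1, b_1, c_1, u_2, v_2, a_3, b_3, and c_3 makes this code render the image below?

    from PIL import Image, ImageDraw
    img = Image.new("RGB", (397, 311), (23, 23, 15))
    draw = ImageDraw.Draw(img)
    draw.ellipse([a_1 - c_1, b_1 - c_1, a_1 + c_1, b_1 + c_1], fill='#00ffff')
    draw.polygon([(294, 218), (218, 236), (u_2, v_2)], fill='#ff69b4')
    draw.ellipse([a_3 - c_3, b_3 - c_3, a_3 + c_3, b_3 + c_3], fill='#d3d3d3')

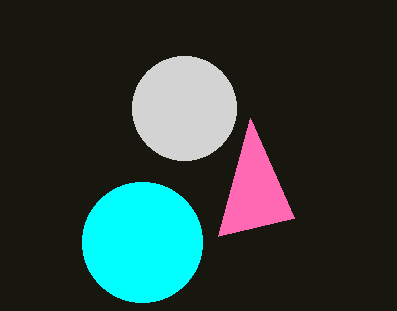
a_1 = 142; b_1 = 242; c_1 = 60; u_2 = 250; v_2 = 118; a_3 = 184; b_3 = 108; c_3 = 52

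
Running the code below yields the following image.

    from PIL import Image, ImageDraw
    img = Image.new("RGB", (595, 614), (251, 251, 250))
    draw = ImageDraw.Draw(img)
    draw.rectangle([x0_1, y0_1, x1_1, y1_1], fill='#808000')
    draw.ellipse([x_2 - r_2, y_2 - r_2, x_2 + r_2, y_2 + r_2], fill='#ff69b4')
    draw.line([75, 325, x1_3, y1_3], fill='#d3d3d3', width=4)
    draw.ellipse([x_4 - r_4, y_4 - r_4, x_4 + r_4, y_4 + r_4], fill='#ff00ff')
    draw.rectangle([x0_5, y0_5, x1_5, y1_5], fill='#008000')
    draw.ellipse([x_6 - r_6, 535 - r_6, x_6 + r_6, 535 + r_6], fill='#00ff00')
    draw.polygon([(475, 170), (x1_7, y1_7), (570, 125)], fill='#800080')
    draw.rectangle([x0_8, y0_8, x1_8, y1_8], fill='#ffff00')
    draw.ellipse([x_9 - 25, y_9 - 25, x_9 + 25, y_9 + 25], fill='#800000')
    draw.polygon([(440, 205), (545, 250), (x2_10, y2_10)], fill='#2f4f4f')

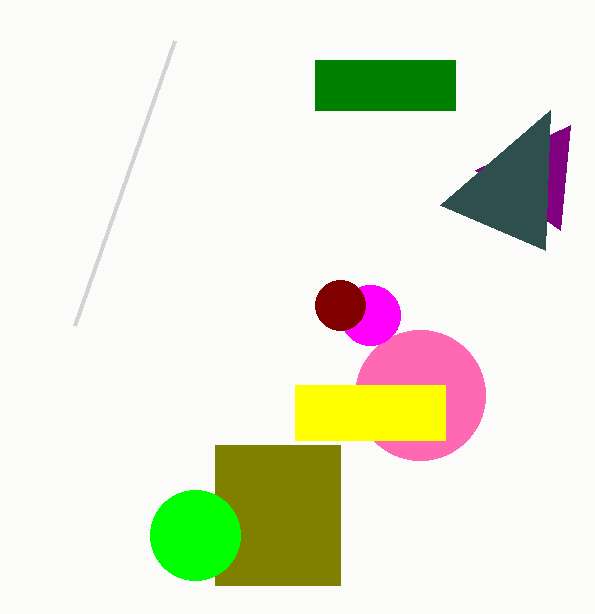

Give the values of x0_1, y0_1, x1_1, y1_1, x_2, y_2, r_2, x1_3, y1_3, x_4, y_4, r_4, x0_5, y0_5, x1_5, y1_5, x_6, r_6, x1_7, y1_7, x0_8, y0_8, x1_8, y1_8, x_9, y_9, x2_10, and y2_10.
x0_1 = 215; y0_1 = 445; x1_1 = 340; y1_1 = 585; x_2 = 420; y_2 = 395; r_2 = 65; x1_3 = 175; y1_3 = 40; x_4 = 370; y_4 = 315; r_4 = 30; x0_5 = 315; y0_5 = 60; x1_5 = 455; y1_5 = 110; x_6 = 195; r_6 = 45; x1_7 = 560; y1_7 = 230; x0_8 = 295; y0_8 = 385; x1_8 = 445; y1_8 = 440; x_9 = 340; y_9 = 305; x2_10 = 550; y2_10 = 110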